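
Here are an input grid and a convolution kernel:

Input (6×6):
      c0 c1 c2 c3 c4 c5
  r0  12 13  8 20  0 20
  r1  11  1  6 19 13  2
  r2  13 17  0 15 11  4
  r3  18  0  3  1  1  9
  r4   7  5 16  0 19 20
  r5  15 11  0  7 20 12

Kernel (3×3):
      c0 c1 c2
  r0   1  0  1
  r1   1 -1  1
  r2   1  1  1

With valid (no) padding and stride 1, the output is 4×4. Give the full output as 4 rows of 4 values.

Output[0,0]: The receptive field on the input at this output position is [12 13 8 / 11 1 6 / 13 17 0]. Elementwise product with the kernel and sum: 12·1 + 8·1 + 11·1 + 1·-1 + 6·1 + 13·1 + 17·1 + 0·1.

66 79 34 78
34 56 20 40
62 51 49 67
65 8 66 50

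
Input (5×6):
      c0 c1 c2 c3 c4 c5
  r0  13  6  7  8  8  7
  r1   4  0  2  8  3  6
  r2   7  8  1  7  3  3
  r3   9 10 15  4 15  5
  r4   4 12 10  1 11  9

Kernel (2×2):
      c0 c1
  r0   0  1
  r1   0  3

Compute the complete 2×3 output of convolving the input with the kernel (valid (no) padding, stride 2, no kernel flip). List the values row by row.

6 32 25
38 19 18

Output[0,0]: The receptive field on the input at this output position is [13 6 / 4 0]. Elementwise product with the kernel and sum: 6·1 + 0·3.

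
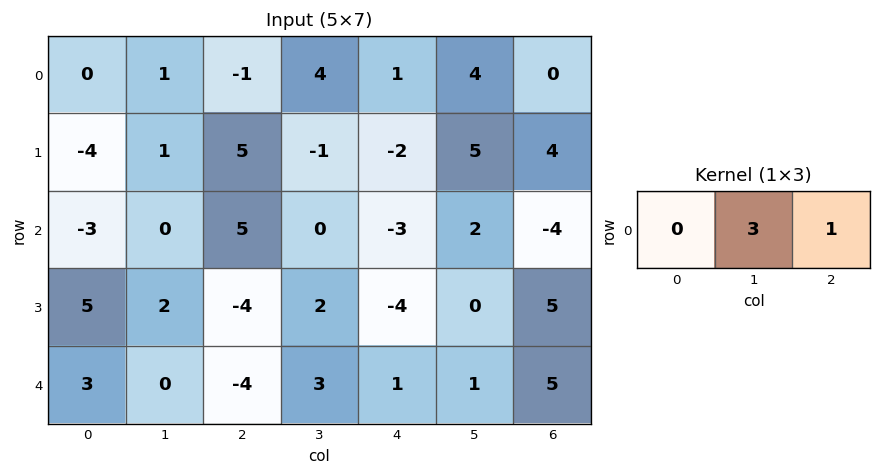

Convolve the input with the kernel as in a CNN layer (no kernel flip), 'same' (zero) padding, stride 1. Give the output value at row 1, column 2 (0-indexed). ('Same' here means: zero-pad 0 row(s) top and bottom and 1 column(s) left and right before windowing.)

The receptive field on the zero-padded input at this output position is [1 5 -1]. Elementwise product with the kernel and sum: 5·3 + -1·1.

14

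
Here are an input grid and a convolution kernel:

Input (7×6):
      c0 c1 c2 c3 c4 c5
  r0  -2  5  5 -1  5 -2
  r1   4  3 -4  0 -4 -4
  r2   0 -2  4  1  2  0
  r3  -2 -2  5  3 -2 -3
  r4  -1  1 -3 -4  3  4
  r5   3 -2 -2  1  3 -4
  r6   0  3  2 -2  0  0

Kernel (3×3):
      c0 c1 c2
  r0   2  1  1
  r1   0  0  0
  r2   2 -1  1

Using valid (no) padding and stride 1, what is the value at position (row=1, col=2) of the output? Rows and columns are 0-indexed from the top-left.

The receptive field on the input at this output position is [-4 0 -4 / 4 1 2 / 5 3 -2]. Elementwise product with the kernel and sum: -4·2 + 0·1 + -4·1 + 5·2 + 3·-1 + -2·1.

-7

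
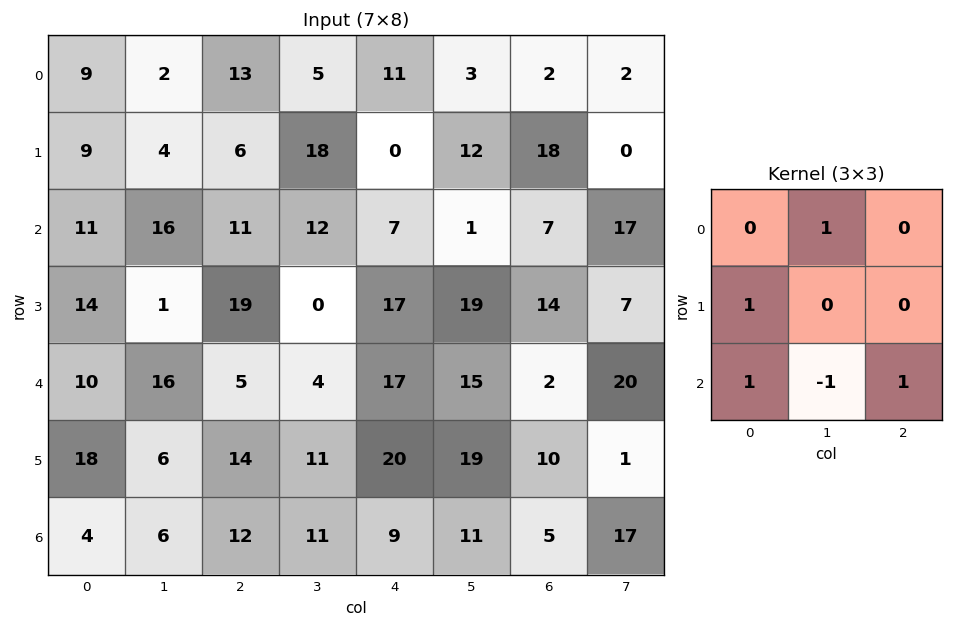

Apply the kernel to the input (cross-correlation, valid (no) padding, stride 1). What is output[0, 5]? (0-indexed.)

The receptive field on the input at this output position is [3 2 2 / 12 18 0 / 1 7 17]. Elementwise product with the kernel and sum: 2·1 + 12·1 + 1·1 + 7·-1 + 17·1.

25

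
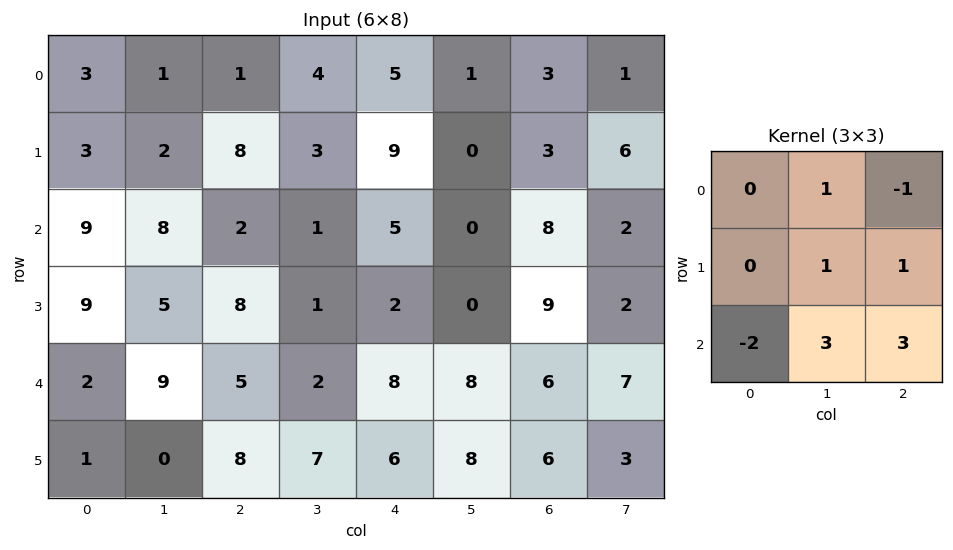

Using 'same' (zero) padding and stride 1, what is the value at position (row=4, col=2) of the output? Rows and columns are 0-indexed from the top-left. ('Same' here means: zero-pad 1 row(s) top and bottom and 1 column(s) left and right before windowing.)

59

The receptive field on the zero-padded input at this output position is [5 8 1 / 9 5 2 / 0 8 7]. Elementwise product with the kernel and sum: 8·1 + 1·-1 + 5·1 + 2·1 + 0·-2 + 8·3 + 7·3.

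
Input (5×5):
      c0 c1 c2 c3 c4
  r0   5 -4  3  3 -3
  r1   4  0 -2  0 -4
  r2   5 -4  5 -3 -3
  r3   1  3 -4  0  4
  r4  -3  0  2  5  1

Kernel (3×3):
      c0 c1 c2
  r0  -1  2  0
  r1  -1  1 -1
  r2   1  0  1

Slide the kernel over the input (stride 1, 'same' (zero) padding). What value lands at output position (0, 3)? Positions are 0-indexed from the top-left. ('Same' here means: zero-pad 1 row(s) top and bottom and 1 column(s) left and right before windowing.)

The receptive field on the zero-padded input at this output position is [0 0 0 / 3 3 -3 / -2 0 -4]. Elementwise product with the kernel and sum: 0·-1 + 0·2 + 3·-1 + 3·1 + -3·-1 + -2·1 + -4·1.

-3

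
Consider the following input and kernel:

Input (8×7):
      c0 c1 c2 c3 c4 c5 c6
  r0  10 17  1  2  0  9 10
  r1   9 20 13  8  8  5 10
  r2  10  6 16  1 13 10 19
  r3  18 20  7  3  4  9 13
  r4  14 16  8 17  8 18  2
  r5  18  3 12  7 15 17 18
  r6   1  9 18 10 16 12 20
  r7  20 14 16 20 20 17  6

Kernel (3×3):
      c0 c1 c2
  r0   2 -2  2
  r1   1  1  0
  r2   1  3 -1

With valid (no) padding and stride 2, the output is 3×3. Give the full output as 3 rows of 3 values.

29 25 39
132 117 117
43 49 48

Output[0,0]: The receptive field on the input at this output position is [10 17 1 / 9 20 13 / 10 6 16]. Elementwise product with the kernel and sum: 10·2 + 17·-2 + 1·2 + 9·1 + 20·1 + 10·1 + 6·3 + 16·-1.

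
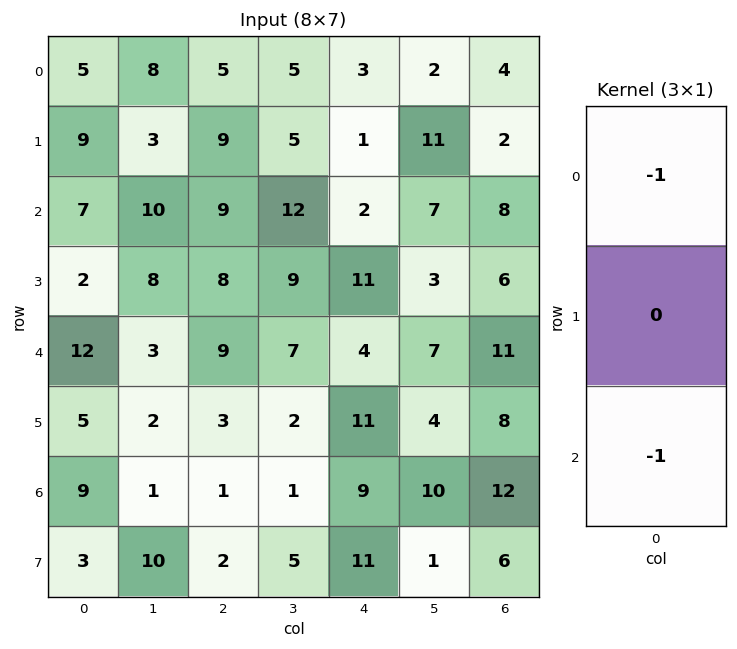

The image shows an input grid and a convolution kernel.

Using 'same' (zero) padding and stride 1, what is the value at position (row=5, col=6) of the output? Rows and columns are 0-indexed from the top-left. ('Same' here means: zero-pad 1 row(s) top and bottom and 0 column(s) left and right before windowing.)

The receptive field on the zero-padded input at this output position is [11 / 8 / 12]. Elementwise product with the kernel and sum: 11·-1 + 12·-1.

-23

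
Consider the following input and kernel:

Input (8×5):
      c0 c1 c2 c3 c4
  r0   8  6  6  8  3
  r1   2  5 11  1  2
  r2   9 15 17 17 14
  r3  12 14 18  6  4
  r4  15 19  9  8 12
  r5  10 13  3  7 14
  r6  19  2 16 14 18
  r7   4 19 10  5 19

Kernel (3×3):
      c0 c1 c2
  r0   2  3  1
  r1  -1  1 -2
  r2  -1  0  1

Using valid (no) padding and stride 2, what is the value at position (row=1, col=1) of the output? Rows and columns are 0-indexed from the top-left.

The receptive field on the input at this output position is [17 17 14 / 18 6 4 / 9 8 12]. Elementwise product with the kernel and sum: 17·2 + 17·3 + 14·1 + 18·-1 + 6·1 + 4·-2 + 9·-1 + 12·1.

82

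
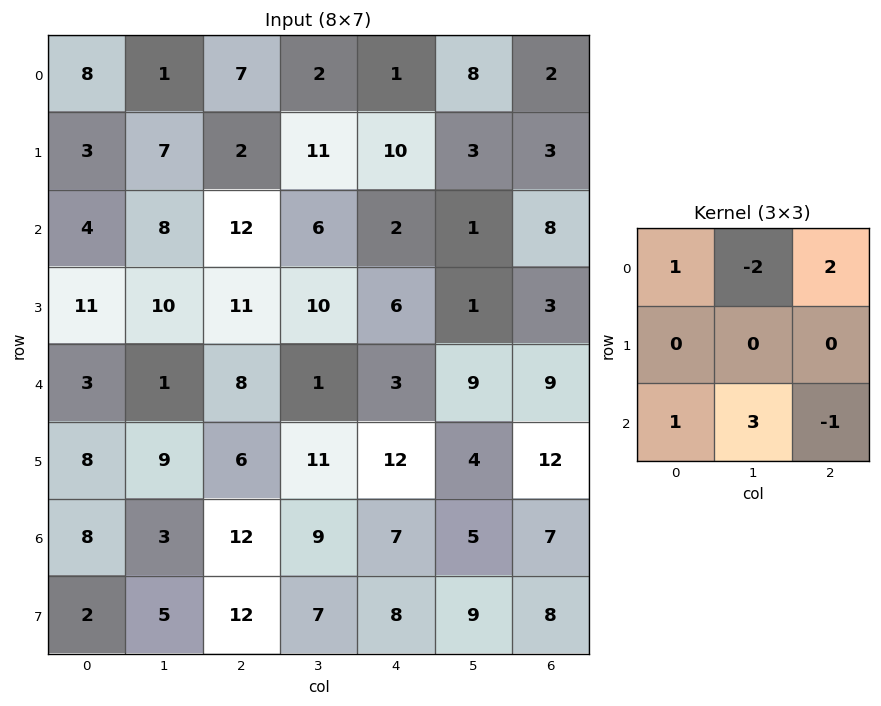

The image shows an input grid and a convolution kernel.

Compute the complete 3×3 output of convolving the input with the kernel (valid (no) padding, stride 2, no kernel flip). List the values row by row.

Output[0,0]: The receptive field on the input at this output position is [8 1 7 / 3 7 2 / 4 8 12]. Elementwise product with the kernel and sum: 8·1 + 1·-2 + 7·2 + 4·1 + 8·3 + 12·-1.
Output[0,1]: The receptive field on the input at this output position is [7 2 1 / 2 11 10 / 12 6 2]. Elementwise product with the kernel and sum: 7·1 + 2·-2 + 1·2 + 12·1 + 6·3 + 2·-1.

36 33 -14
10 12 37
22 44 18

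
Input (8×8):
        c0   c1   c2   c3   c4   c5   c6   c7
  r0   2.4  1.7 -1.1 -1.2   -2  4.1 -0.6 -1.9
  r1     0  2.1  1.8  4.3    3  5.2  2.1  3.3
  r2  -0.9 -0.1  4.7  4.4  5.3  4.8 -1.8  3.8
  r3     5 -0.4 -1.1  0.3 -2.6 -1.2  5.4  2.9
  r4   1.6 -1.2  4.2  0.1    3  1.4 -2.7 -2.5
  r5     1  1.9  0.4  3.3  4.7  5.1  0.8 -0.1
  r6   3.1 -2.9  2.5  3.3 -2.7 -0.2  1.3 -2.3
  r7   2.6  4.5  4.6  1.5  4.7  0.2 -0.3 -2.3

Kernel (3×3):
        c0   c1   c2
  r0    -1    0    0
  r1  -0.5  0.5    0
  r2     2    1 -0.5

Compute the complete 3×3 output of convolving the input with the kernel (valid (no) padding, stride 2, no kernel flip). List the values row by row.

Output[0,0]: The receptive field on the input at this output position is [2.4 1.7 -1.1 / 0 2.1 1.8 / -0.9 -0.1 4.7]. Elementwise product with the kernel and sum: 2.4·-1 + 0·-0.5 + 2.1·0.5 + -0.9·2 + -0.1·1 + 4.7·-0.5.
Output[0,1]: The receptive field on the input at this output position is [-1.1 -1.2 -2 / 1.8 4.3 3 / 4.7 4.4 5.3]. Elementwise product with the kernel and sum: -1.1·-1 + 1.8·-0.5 + 4.3·0.5 + 4.7·2 + 4.4·1 + 5.3·-0.5.

-5.6 13.5 19.4
-1.9 3 4.15
0.9 6.9 -9.05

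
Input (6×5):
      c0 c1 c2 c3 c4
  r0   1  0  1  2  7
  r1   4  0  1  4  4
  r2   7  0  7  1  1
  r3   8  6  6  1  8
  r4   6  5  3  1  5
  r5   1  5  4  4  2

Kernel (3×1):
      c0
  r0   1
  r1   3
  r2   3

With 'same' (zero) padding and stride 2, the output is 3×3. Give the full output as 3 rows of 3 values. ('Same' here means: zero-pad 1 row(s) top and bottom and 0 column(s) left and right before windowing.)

15 6 33
49 40 31
29 27 29

Output[0,0]: The receptive field on the zero-padded input at this output position is [0 / 1 / 4]. Elementwise product with the kernel and sum: 0·1 + 1·3 + 4·3.
Output[0,1]: The receptive field on the zero-padded input at this output position is [0 / 1 / 1]. Elementwise product with the kernel and sum: 0·1 + 1·3 + 1·3.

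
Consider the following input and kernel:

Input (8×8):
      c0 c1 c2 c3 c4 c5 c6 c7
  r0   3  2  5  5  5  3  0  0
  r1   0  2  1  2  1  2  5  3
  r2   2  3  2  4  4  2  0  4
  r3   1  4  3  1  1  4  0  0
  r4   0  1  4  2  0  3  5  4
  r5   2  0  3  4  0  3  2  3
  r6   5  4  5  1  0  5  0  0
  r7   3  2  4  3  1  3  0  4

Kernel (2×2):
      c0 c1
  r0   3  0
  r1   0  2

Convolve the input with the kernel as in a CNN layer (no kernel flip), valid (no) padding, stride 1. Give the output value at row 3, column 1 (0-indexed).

20

The receptive field on the input at this output position is [4 3 / 1 4]. Elementwise product with the kernel and sum: 4·3 + 4·2.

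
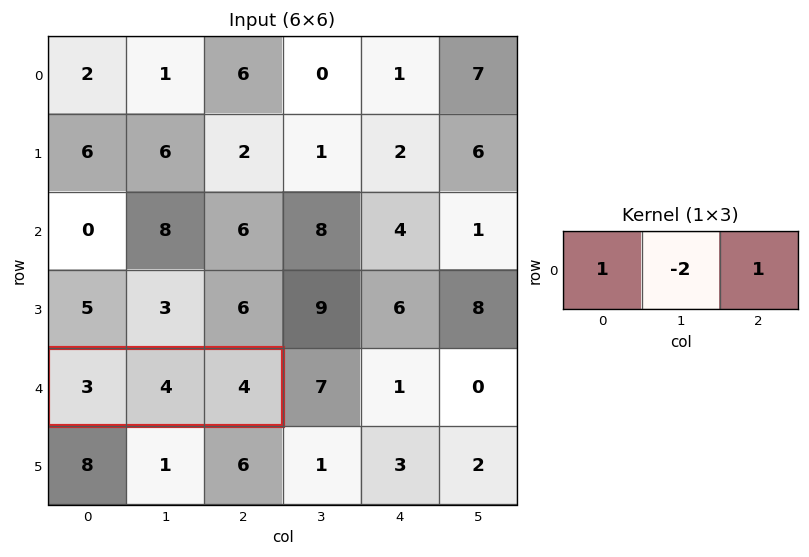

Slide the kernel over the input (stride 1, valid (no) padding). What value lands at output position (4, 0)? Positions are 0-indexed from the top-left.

The receptive field on the input at this output position is [3 4 4]. Elementwise product with the kernel and sum: 3·1 + 4·-2 + 4·1.

-1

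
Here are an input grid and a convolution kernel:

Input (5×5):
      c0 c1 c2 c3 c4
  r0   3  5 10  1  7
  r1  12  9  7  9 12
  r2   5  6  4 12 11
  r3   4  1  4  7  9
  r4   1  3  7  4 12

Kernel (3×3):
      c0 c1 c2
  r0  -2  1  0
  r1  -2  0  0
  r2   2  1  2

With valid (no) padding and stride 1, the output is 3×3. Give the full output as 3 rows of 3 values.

-1 22 9
-8 -3 20
7 11 38

Output[0,0]: The receptive field on the input at this output position is [3 5 10 / 12 9 7 / 5 6 4]. Elementwise product with the kernel and sum: 3·-2 + 5·1 + 12·-2 + 5·2 + 6·1 + 4·2.
Output[0,1]: The receptive field on the input at this output position is [5 10 1 / 9 7 9 / 6 4 12]. Elementwise product with the kernel and sum: 5·-2 + 10·1 + 9·-2 + 6·2 + 4·1 + 12·2.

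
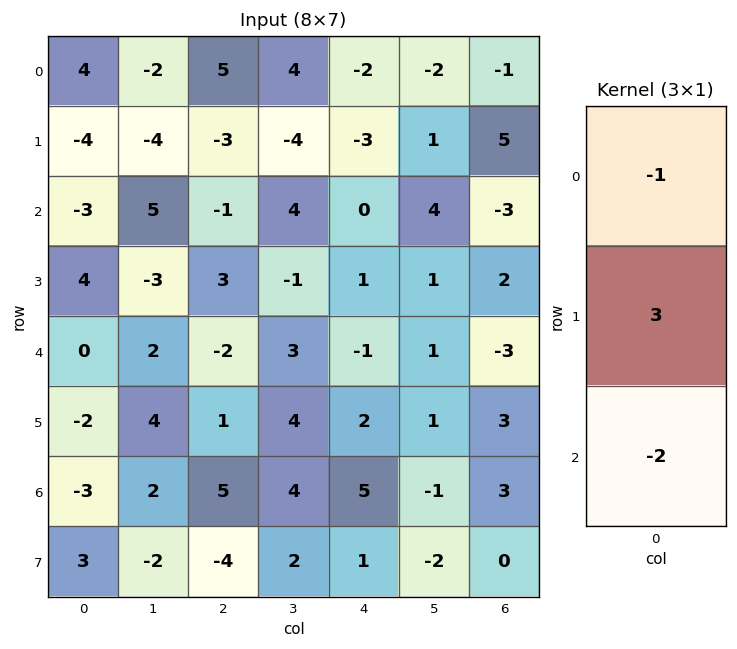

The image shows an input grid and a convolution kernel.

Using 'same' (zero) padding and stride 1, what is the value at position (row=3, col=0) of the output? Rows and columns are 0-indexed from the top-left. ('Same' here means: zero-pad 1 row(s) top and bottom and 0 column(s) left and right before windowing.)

The receptive field on the zero-padded input at this output position is [-3 / 4 / 0]. Elementwise product with the kernel and sum: -3·-1 + 4·3 + 0·-2.

15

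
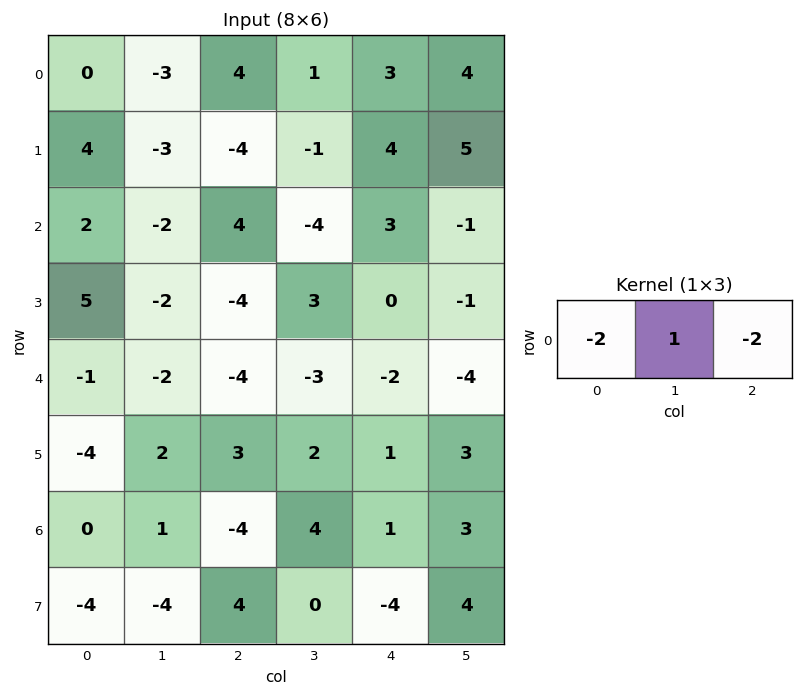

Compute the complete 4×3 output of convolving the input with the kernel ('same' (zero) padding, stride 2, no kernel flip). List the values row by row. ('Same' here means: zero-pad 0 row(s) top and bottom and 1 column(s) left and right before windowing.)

Output[0,0]: The receptive field on the zero-padded input at this output position is [0 0 -3]. Elementwise product with the kernel and sum: 0·-2 + 0·1 + -3·-2.
Output[0,1]: The receptive field on the zero-padded input at this output position is [-3 4 1]. Elementwise product with the kernel and sum: -3·-2 + 4·1 + 1·-2.

6 8 -7
6 16 13
3 6 12
-2 -14 -13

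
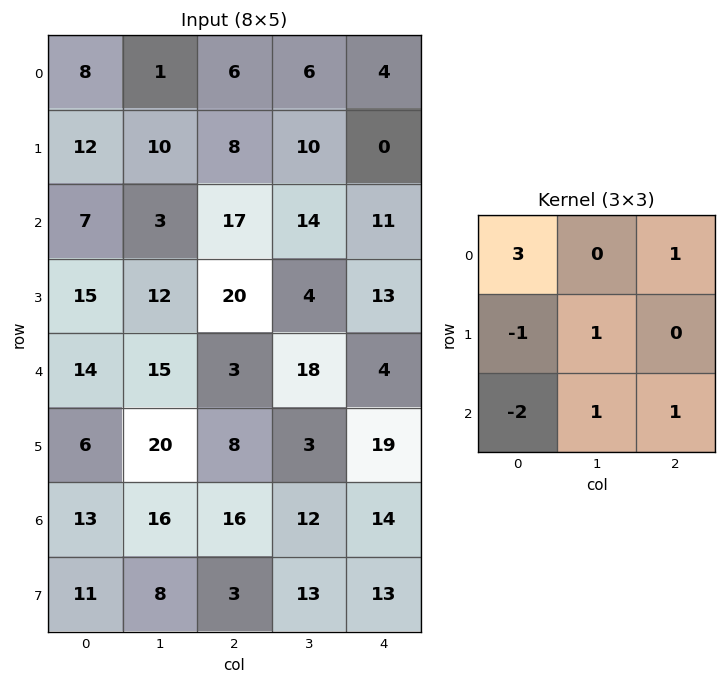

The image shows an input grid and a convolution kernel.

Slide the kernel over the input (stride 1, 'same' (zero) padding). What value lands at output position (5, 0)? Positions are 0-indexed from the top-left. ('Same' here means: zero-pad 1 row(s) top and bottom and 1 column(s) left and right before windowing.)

The receptive field on the zero-padded input at this output position is [0 14 15 / 0 6 20 / 0 13 16]. Elementwise product with the kernel and sum: 0·3 + 15·1 + 0·-1 + 6·1 + 0·-2 + 13·1 + 16·1.

50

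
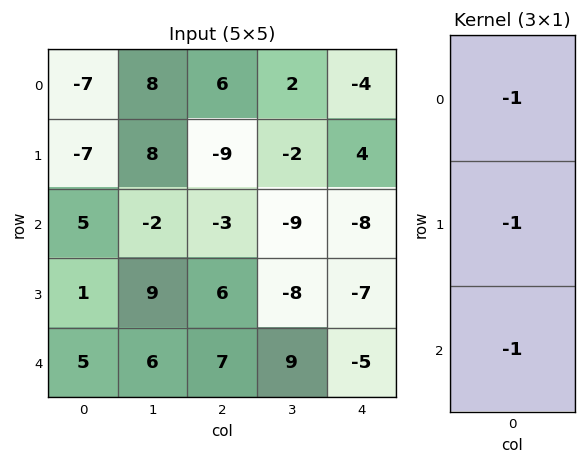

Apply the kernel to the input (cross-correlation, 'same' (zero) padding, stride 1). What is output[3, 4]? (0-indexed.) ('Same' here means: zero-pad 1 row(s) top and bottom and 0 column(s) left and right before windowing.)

The receptive field on the zero-padded input at this output position is [-8 / -7 / -5]. Elementwise product with the kernel and sum: -8·-1 + -7·-1 + -5·-1.

20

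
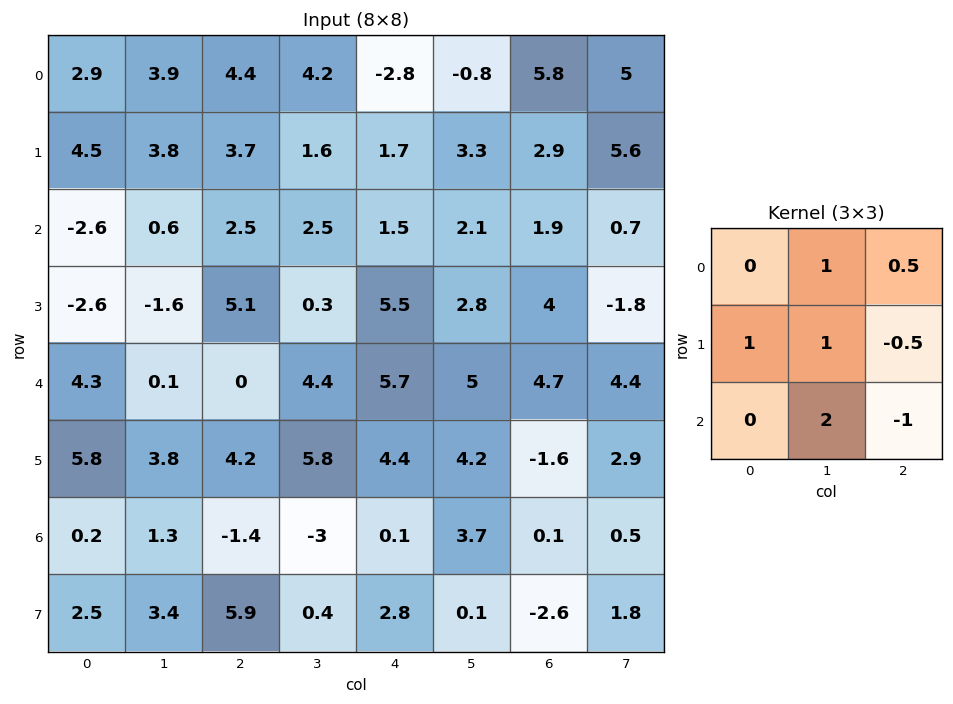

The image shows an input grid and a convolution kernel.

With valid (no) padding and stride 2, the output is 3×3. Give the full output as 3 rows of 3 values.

Output[0,0]: The receptive field on the input at this output position is [2.9 3.9 4.4 / 4.5 3.8 3.7 / -2.6 0.6 2.5]. Elementwise product with the kernel and sum: 3.9·1 + 4.4·0.5 + 4.5·1 + 3.8·1 + 3.7·-0.5 + 0.6·2 + 2.5·-1.
Output[0,1]: The receptive field on the input at this output position is [4.4 4.2 -2.8 / 3.7 1.6 1.7 / 2.5 2.5 1.5]. Elementwise product with the kernel and sum: 4.2·1 + -2.8·0.5 + 3.7·1 + 1.6·1 + 1.7·-0.5 + 2.5·2 + 1.5·-1.

11.25 10.75 7.95
-4.7 9 14.65
11.6 8.95 24.05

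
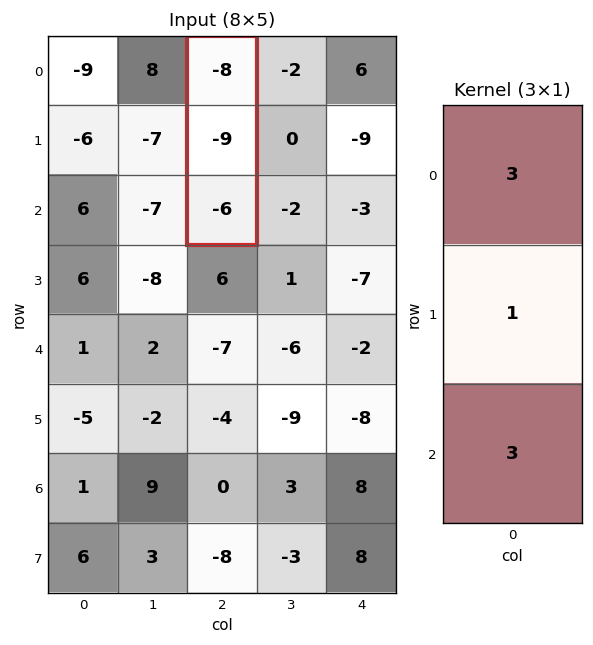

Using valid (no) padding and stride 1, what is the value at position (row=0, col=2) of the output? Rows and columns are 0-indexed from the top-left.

-51

The receptive field on the input at this output position is [-8 / -9 / -6]. Elementwise product with the kernel and sum: -8·3 + -9·1 + -6·3.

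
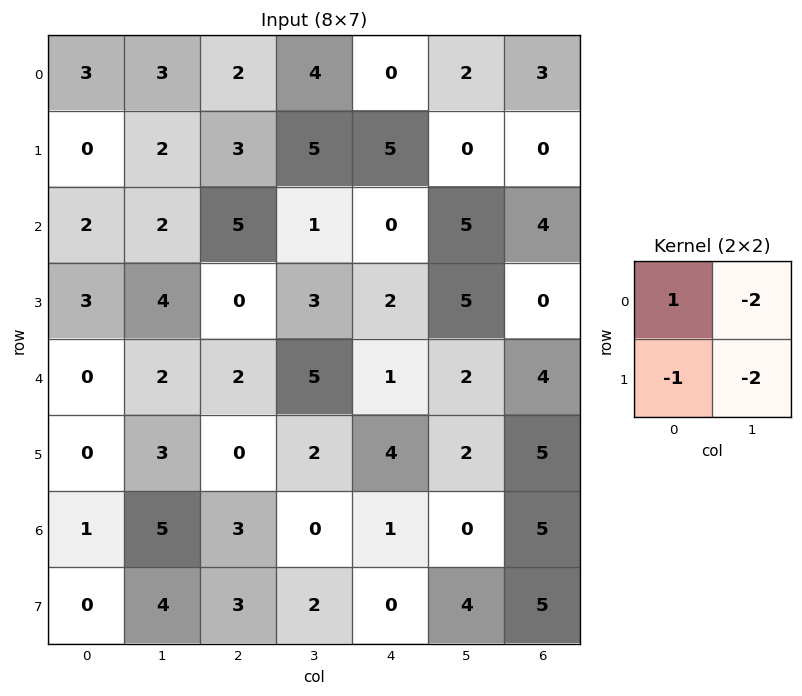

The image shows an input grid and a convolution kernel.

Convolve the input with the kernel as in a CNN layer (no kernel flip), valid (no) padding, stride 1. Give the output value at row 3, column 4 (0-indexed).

-13

The receptive field on the input at this output position is [2 5 / 1 2]. Elementwise product with the kernel and sum: 2·1 + 5·-2 + 1·-1 + 2·-2.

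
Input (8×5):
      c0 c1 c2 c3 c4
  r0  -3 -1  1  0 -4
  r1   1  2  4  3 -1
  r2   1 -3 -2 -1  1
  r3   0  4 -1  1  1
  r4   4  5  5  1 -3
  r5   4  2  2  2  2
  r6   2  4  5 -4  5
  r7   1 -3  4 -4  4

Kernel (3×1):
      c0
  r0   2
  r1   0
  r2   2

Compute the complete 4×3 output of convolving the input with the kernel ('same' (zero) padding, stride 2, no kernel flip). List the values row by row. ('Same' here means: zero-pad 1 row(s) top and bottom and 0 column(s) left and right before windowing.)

Output[0,0]: The receptive field on the zero-padded input at this output position is [0 / -3 / 1]. Elementwise product with the kernel and sum: 0·2 + 1·2.

2 8 -2
2 6 0
8 2 6
10 12 12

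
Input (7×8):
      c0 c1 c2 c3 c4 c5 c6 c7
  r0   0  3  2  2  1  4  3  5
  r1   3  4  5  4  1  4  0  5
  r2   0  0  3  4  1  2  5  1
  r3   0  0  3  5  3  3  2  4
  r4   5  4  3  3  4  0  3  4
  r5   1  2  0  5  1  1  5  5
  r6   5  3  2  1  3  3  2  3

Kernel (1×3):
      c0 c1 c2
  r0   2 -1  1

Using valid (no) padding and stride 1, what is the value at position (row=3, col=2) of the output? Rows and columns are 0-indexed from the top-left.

4

The receptive field on the input at this output position is [3 5 3]. Elementwise product with the kernel and sum: 3·2 + 5·-1 + 3·1.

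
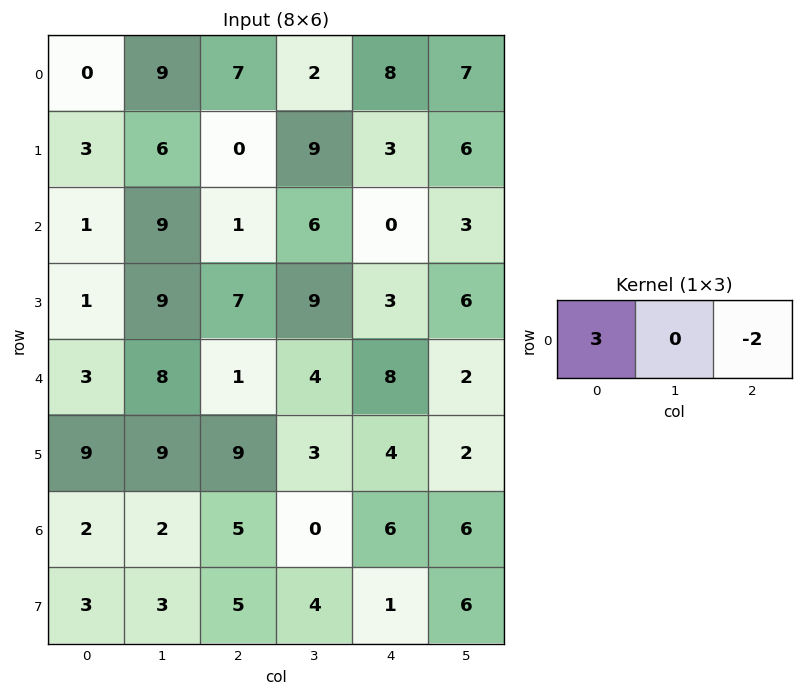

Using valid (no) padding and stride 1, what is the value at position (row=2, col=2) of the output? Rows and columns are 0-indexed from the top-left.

3

The receptive field on the input at this output position is [1 6 0]. Elementwise product with the kernel and sum: 1·3 + 0·-2.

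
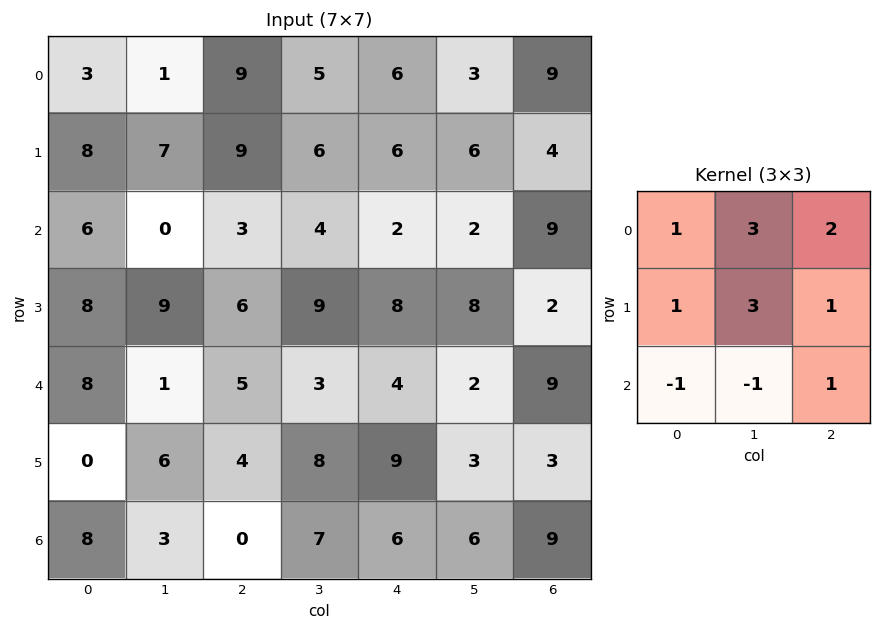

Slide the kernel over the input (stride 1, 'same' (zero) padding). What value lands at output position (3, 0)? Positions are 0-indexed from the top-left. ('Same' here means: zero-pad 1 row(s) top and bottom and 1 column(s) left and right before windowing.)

The receptive field on the zero-padded input at this output position is [0 6 0 / 0 8 9 / 0 8 1]. Elementwise product with the kernel and sum: 0·1 + 6·3 + 0·2 + 0·1 + 8·3 + 9·1 + 0·-1 + 8·-1 + 1·1.

44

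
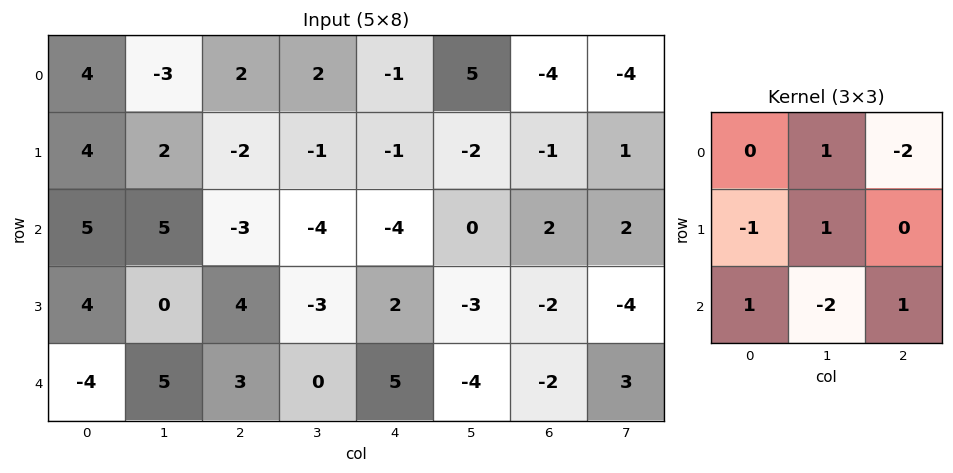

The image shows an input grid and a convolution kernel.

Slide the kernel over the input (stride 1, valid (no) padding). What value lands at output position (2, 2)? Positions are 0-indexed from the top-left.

5

The receptive field on the input at this output position is [-3 -4 -4 / 4 -3 2 / 3 0 5]. Elementwise product with the kernel and sum: -4·1 + -4·-2 + 4·-1 + -3·1 + 3·1 + 0·-2 + 5·1.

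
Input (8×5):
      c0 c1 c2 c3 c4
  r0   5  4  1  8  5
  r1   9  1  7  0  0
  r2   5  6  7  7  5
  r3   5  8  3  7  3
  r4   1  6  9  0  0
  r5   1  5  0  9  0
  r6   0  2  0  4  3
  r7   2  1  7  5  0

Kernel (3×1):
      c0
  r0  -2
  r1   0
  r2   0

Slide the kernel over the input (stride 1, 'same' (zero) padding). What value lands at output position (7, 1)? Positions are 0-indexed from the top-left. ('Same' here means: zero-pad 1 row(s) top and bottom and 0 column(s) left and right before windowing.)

The receptive field on the zero-padded input at this output position is [2 / 1 / 0]. Elementwise product with the kernel and sum: 2·-2.

-4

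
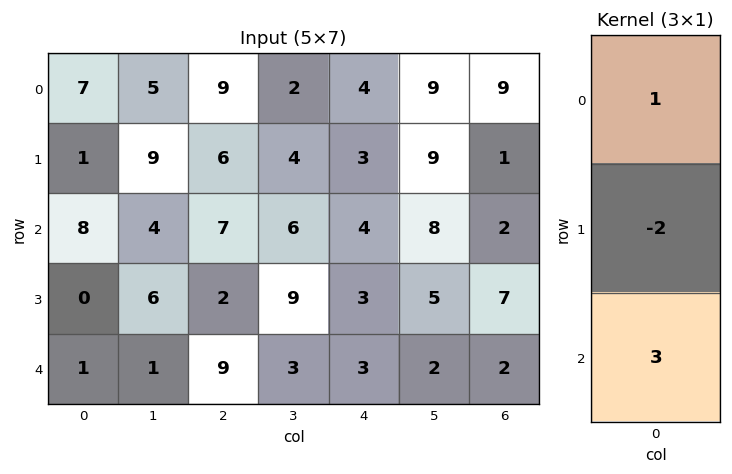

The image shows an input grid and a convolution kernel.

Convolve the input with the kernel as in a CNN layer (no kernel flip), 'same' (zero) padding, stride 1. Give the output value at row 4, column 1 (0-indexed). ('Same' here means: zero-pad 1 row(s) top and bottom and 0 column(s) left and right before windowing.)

4

The receptive field on the zero-padded input at this output position is [6 / 1 / 0]. Elementwise product with the kernel and sum: 6·1 + 1·-2 + 0·3.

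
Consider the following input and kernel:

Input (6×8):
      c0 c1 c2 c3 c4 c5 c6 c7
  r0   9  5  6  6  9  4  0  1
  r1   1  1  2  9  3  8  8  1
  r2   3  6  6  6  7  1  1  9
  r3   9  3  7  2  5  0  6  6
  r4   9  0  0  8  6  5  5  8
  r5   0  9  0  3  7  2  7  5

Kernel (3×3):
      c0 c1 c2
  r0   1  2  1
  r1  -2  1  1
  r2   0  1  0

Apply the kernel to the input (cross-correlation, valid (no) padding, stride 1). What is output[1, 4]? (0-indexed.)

The receptive field on the input at this output position is [3 8 8 / 7 1 1 / 5 0 6]. Elementwise product with the kernel and sum: 3·1 + 8·2 + 8·1 + 7·-2 + 1·1 + 1·1 + 0·1.

15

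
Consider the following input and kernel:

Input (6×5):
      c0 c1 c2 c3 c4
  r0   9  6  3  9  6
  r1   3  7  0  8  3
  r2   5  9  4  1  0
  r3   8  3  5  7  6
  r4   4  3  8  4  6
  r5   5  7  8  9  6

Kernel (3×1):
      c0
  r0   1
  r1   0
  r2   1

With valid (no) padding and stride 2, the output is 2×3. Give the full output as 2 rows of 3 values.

14 7 6
9 12 6

Output[0,0]: The receptive field on the input at this output position is [9 / 3 / 5]. Elementwise product with the kernel and sum: 9·1 + 5·1.
Output[0,1]: The receptive field on the input at this output position is [3 / 0 / 4]. Elementwise product with the kernel and sum: 3·1 + 4·1.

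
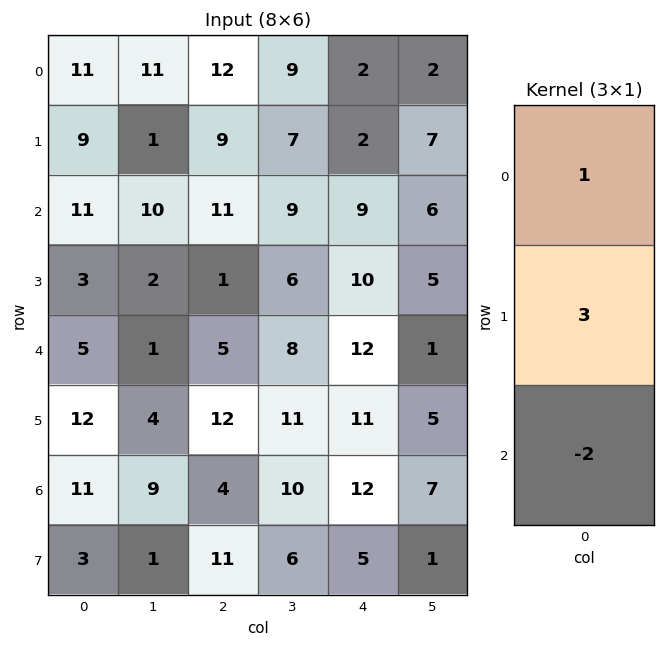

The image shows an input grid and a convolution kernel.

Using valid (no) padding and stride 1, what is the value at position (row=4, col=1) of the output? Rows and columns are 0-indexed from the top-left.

The receptive field on the input at this output position is [1 / 4 / 9]. Elementwise product with the kernel and sum: 1·1 + 4·3 + 9·-2.

-5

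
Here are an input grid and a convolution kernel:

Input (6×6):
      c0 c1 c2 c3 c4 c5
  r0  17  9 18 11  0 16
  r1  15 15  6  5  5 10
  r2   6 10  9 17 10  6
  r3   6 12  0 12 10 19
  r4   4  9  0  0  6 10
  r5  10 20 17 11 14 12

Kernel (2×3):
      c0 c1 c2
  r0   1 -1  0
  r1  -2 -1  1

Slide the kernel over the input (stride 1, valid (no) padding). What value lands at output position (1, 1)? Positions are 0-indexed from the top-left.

The receptive field on the input at this output position is [15 6 5 / 10 9 17]. Elementwise product with the kernel and sum: 15·1 + 6·-1 + 10·-2 + 9·-1 + 17·1.

-3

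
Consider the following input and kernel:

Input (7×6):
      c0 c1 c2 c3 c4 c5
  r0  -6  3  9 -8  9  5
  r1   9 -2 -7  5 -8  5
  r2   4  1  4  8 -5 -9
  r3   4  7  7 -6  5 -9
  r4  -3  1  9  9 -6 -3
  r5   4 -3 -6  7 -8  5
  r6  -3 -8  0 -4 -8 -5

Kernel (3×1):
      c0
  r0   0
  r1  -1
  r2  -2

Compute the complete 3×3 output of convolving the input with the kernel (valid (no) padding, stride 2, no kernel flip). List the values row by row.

Output[0,0]: The receptive field on the input at this output position is [-6 / 9 / 4]. Elementwise product with the kernel and sum: 9·-1 + 4·-2.
Output[0,1]: The receptive field on the input at this output position is [9 / -7 / 4]. Elementwise product with the kernel and sum: -7·-1 + 4·-2.

-17 -1 18
2 -25 7
2 6 24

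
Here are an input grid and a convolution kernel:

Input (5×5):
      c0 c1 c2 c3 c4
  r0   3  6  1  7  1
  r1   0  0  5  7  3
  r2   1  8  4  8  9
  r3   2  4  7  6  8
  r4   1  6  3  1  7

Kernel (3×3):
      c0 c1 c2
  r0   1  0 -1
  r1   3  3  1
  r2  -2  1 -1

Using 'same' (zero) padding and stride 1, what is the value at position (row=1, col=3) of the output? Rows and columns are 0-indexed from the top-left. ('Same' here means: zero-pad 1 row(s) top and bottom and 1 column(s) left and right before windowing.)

30

The receptive field on the zero-padded input at this output position is [1 7 1 / 5 7 3 / 4 8 9]. Elementwise product with the kernel and sum: 1·1 + 1·-1 + 5·3 + 7·3 + 3·1 + 4·-2 + 8·1 + 9·-1.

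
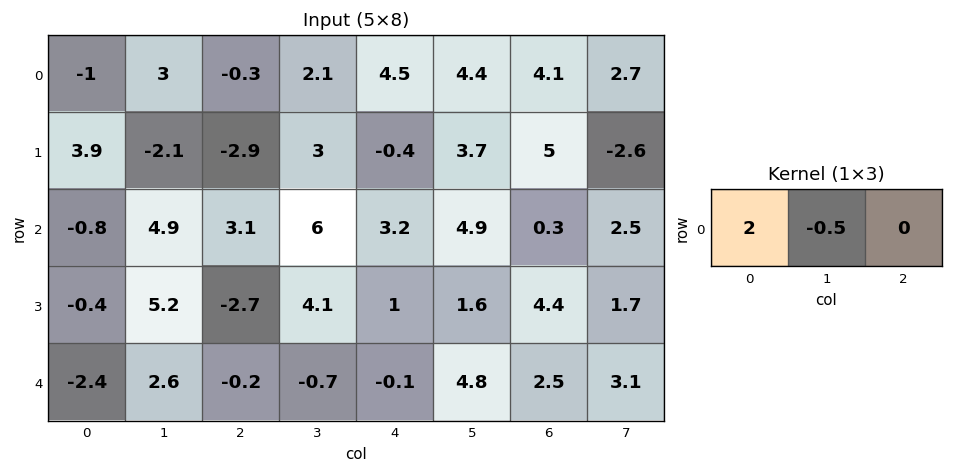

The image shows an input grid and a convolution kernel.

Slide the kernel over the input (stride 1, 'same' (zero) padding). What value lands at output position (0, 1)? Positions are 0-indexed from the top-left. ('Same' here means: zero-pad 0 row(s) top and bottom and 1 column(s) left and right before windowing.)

The receptive field on the zero-padded input at this output position is [-1 3 -0.3]. Elementwise product with the kernel and sum: -1·2 + 3·-0.5.

-3.5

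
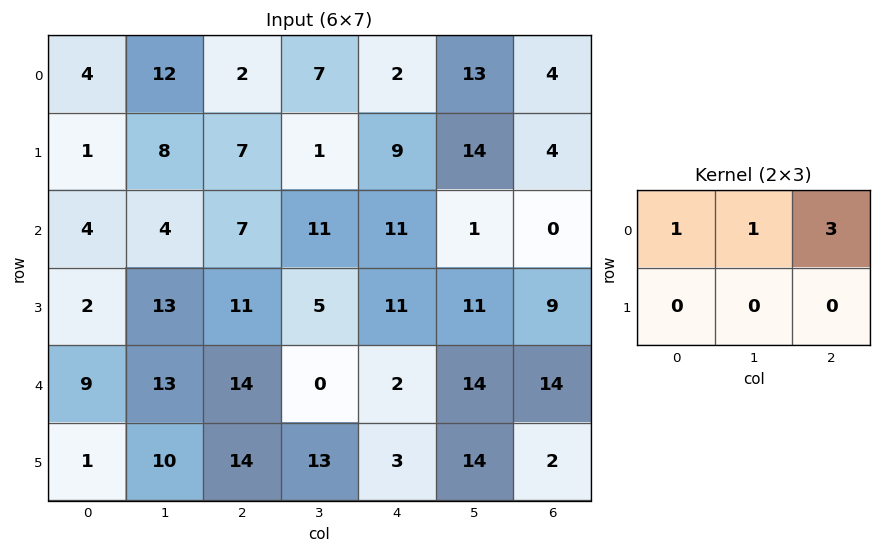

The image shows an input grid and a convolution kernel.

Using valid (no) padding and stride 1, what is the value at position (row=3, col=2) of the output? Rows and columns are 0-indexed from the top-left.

49

The receptive field on the input at this output position is [11 5 11 / 14 0 2]. Elementwise product with the kernel and sum: 11·1 + 5·1 + 11·3.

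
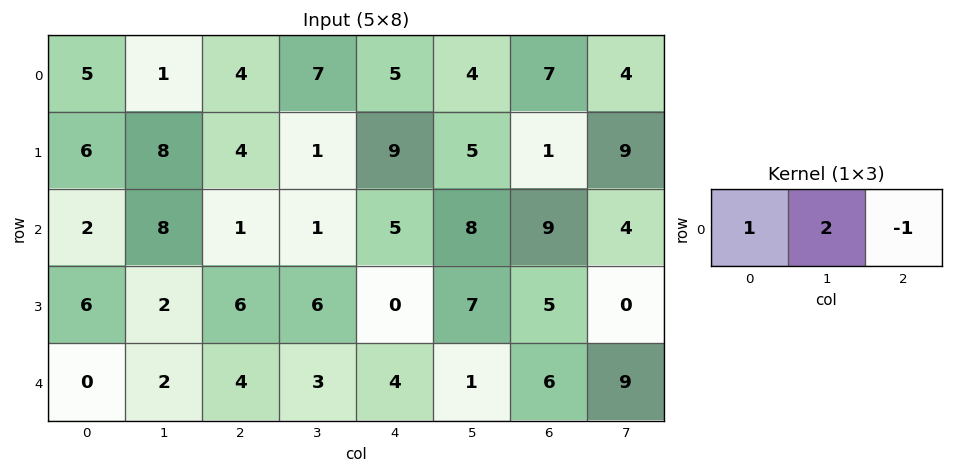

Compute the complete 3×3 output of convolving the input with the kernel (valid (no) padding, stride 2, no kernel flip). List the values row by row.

3 13 6
17 -2 12
0 6 0

Output[0,0]: The receptive field on the input at this output position is [5 1 4]. Elementwise product with the kernel and sum: 5·1 + 1·2 + 4·-1.
Output[0,1]: The receptive field on the input at this output position is [4 7 5]. Elementwise product with the kernel and sum: 4·1 + 7·2 + 5·-1.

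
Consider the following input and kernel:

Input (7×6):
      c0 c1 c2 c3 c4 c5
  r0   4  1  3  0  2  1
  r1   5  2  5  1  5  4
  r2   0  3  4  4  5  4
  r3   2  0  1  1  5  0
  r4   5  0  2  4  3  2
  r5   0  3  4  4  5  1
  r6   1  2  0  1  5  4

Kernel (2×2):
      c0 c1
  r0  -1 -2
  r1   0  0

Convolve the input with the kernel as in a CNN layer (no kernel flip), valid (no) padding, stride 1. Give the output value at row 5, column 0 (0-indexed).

The receptive field on the input at this output position is [0 3 / 1 2]. Elementwise product with the kernel and sum: 0·-1 + 3·-2.

-6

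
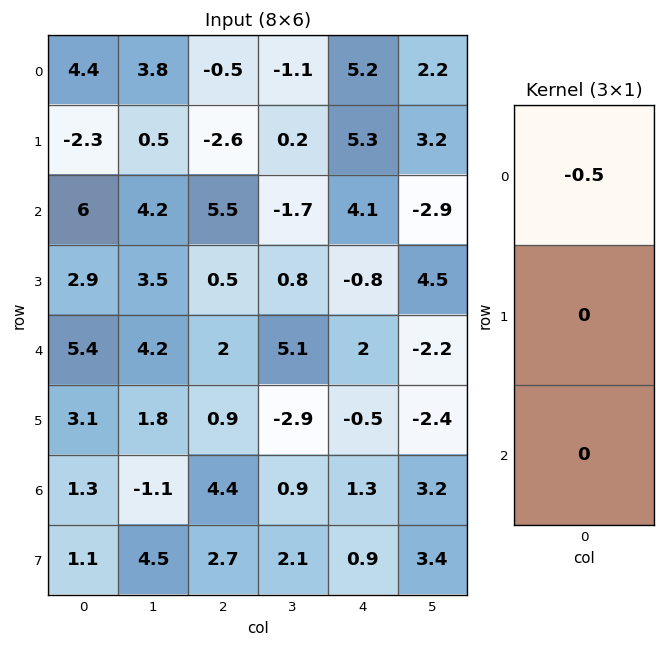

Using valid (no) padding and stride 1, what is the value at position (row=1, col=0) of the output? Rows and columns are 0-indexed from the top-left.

The receptive field on the input at this output position is [-2.3 / 6 / 2.9]. Elementwise product with the kernel and sum: -2.3·-0.5.

1.15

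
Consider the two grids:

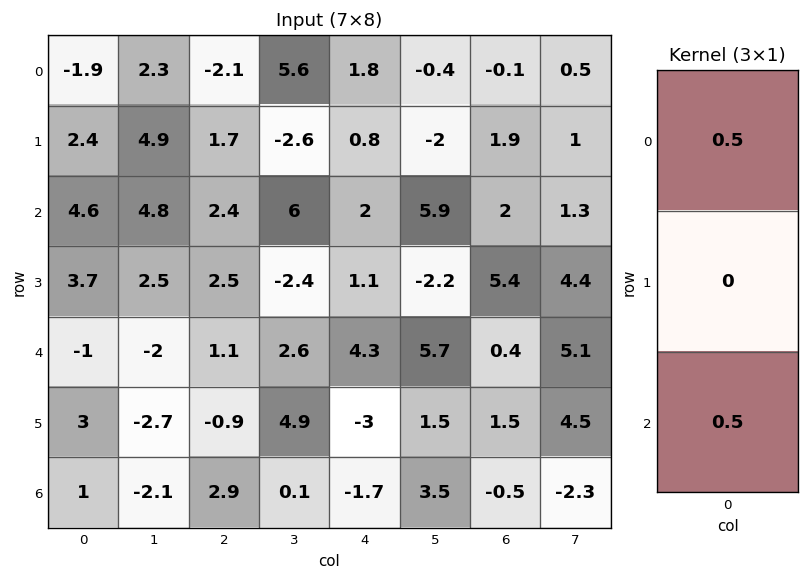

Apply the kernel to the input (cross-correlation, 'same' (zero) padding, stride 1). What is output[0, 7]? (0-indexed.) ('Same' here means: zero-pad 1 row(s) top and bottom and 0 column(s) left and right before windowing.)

0.5

The receptive field on the zero-padded input at this output position is [0 / 0.5 / 1]. Elementwise product with the kernel and sum: 0·0.5 + 1·0.5.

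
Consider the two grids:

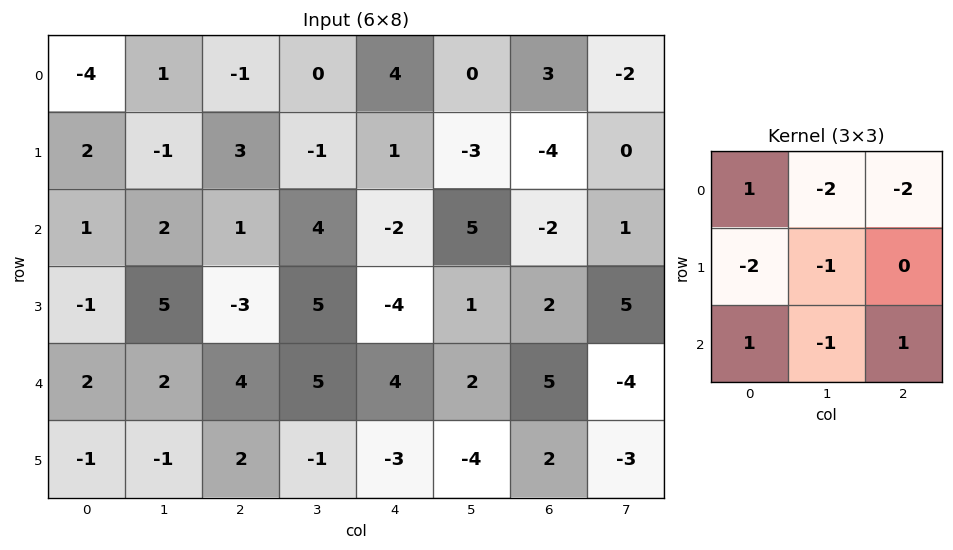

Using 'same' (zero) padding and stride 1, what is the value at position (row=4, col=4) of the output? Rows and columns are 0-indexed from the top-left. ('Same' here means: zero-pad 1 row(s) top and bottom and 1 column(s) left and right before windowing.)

The receptive field on the zero-padded input at this output position is [5 -4 1 / 5 4 2 / -1 -3 -4]. Elementwise product with the kernel and sum: 5·1 + -4·-2 + 1·-2 + 5·-2 + 4·-1 + -1·1 + -3·-1 + -4·1.

-5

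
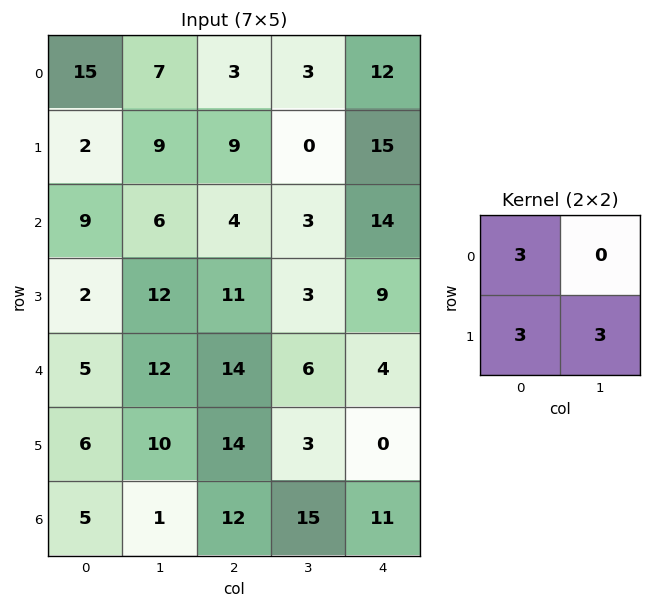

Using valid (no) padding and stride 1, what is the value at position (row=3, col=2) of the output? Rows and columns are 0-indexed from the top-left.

The receptive field on the input at this output position is [11 3 / 14 6]. Elementwise product with the kernel and sum: 11·3 + 14·3 + 6·3.

93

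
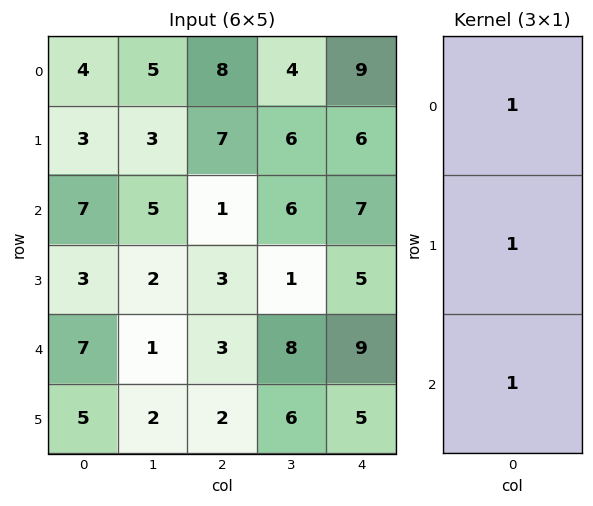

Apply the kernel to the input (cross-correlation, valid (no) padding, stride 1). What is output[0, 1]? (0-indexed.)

13

The receptive field on the input at this output position is [5 / 3 / 5]. Elementwise product with the kernel and sum: 5·1 + 3·1 + 5·1.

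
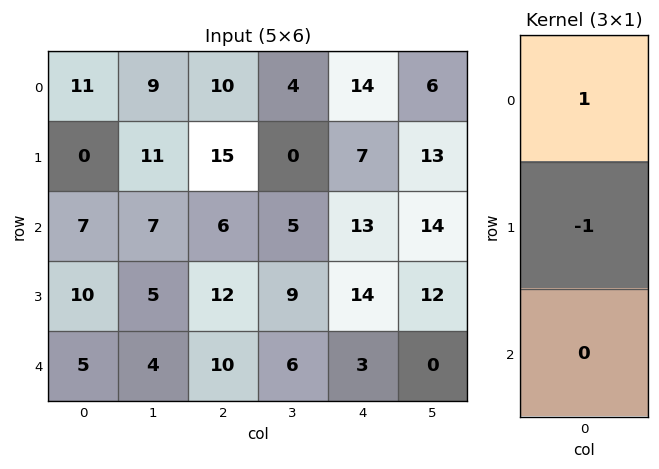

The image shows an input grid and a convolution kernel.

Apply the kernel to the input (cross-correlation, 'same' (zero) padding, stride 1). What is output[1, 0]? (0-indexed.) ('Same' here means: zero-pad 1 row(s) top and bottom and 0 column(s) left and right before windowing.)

The receptive field on the zero-padded input at this output position is [11 / 0 / 7]. Elementwise product with the kernel and sum: 11·1 + 0·-1.

11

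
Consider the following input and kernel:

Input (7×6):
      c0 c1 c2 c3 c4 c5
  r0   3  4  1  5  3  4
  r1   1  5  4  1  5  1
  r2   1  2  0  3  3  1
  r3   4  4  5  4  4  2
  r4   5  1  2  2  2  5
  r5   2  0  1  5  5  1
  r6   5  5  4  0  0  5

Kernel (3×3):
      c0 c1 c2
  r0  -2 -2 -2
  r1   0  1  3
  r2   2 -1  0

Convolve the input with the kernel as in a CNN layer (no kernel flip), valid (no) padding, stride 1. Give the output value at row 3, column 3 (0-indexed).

The receptive field on the input at this output position is [4 4 2 / 2 2 5 / 5 5 1]. Elementwise product with the kernel and sum: 4·-2 + 4·-2 + 2·-2 + 2·1 + 5·3 + 5·2 + 5·-1.

2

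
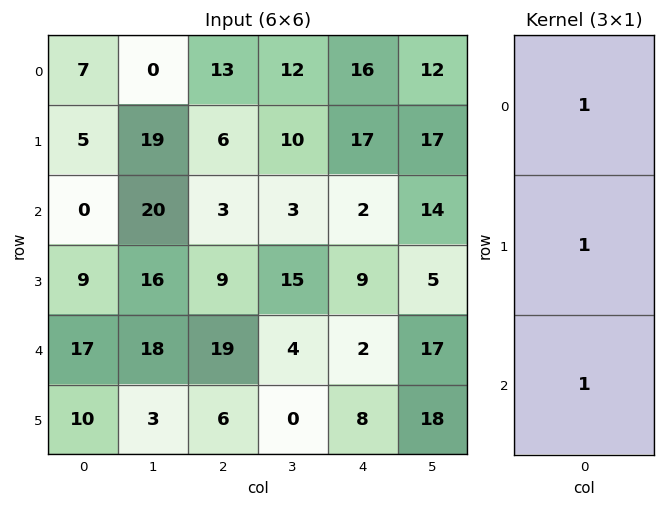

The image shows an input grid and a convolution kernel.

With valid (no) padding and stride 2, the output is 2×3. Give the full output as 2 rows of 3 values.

Output[0,0]: The receptive field on the input at this output position is [7 / 5 / 0]. Elementwise product with the kernel and sum: 7·1 + 5·1 + 0·1.

12 22 35
26 31 13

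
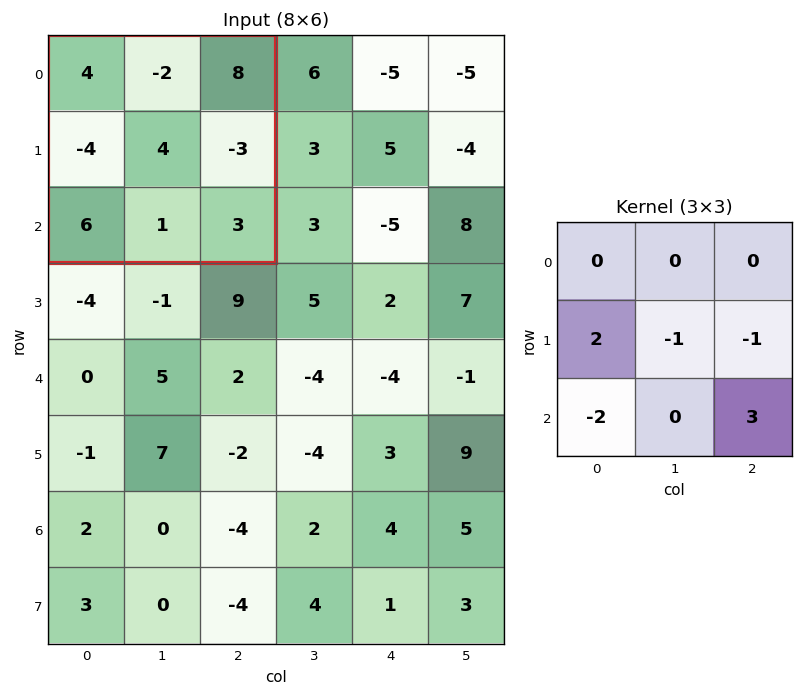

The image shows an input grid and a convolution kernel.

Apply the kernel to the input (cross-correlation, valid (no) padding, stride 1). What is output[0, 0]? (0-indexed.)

-12

The receptive field on the input at this output position is [4 -2 8 / -4 4 -3 / 6 1 3]. Elementwise product with the kernel and sum: -4·2 + 4·-1 + -3·-1 + 6·-2 + 3·3.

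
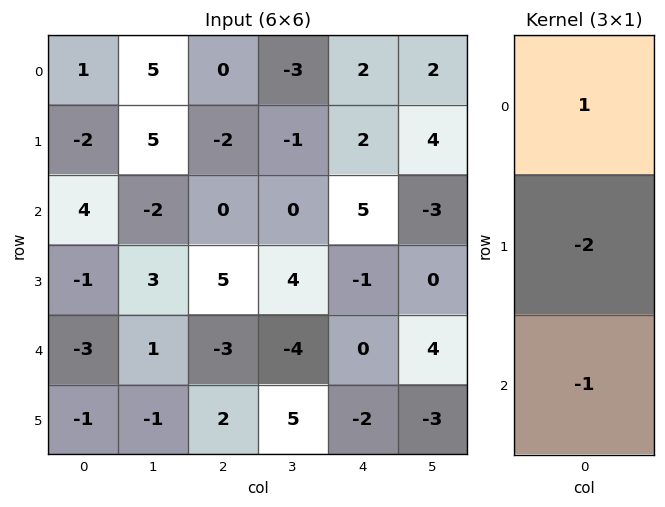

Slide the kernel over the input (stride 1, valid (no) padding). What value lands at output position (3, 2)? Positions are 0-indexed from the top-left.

The receptive field on the input at this output position is [5 / -3 / 2]. Elementwise product with the kernel and sum: 5·1 + -3·-2 + 2·-1.

9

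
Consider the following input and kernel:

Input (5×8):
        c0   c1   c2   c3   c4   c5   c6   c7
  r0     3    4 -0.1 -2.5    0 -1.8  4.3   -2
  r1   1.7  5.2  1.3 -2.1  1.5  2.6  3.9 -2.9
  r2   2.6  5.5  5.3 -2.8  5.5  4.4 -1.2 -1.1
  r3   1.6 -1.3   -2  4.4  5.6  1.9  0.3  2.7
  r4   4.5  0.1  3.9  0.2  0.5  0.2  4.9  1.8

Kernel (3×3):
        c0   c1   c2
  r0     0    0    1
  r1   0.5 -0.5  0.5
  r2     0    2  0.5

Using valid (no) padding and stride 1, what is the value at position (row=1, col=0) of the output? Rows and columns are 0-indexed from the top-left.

-1.1

The receptive field on the input at this output position is [1.7 5.2 1.3 / 2.6 5.5 5.3 / 1.6 -1.3 -2]. Elementwise product with the kernel and sum: 1.3·1 + 2.6·0.5 + 5.5·-0.5 + 5.3·0.5 + -1.3·2 + -2·0.5.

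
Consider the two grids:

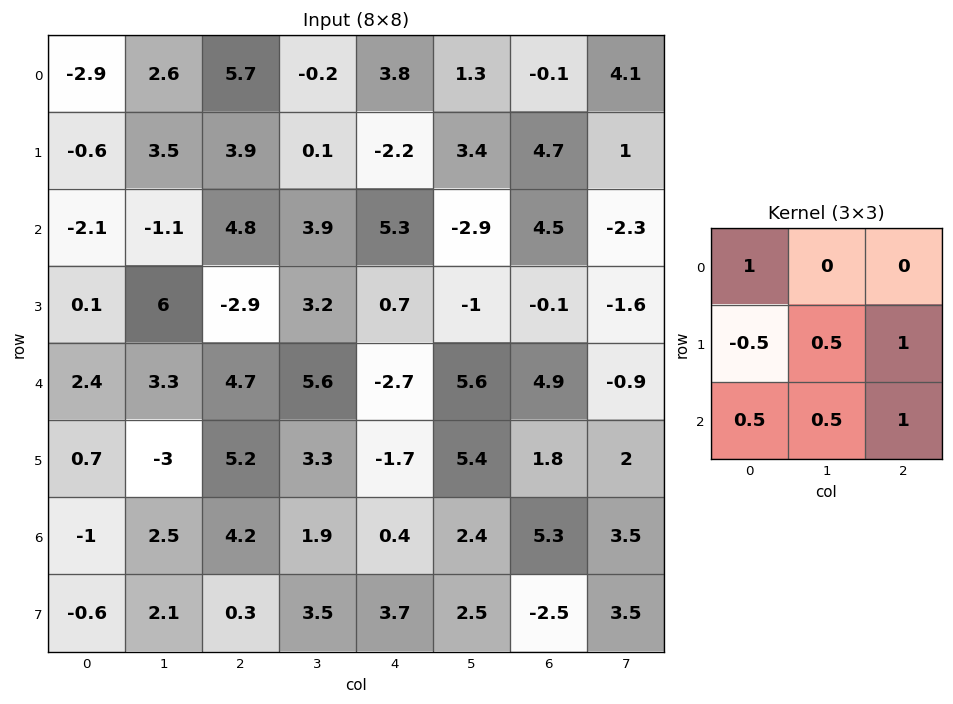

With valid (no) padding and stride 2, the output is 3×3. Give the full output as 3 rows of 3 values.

6.25 11.25 17
5.5 11 10.7
10.7 5.5 9.35

Output[0,0]: The receptive field on the input at this output position is [-2.9 2.6 5.7 / -0.6 3.5 3.9 / -2.1 -1.1 4.8]. Elementwise product with the kernel and sum: -2.9·1 + -0.6·-0.5 + 3.5·0.5 + 3.9·1 + -2.1·0.5 + -1.1·0.5 + 4.8·1.
Output[0,1]: The receptive field on the input at this output position is [5.7 -0.2 3.8 / 3.9 0.1 -2.2 / 4.8 3.9 5.3]. Elementwise product with the kernel and sum: 5.7·1 + 3.9·-0.5 + 0.1·0.5 + -2.2·1 + 4.8·0.5 + 3.9·0.5 + 5.3·1.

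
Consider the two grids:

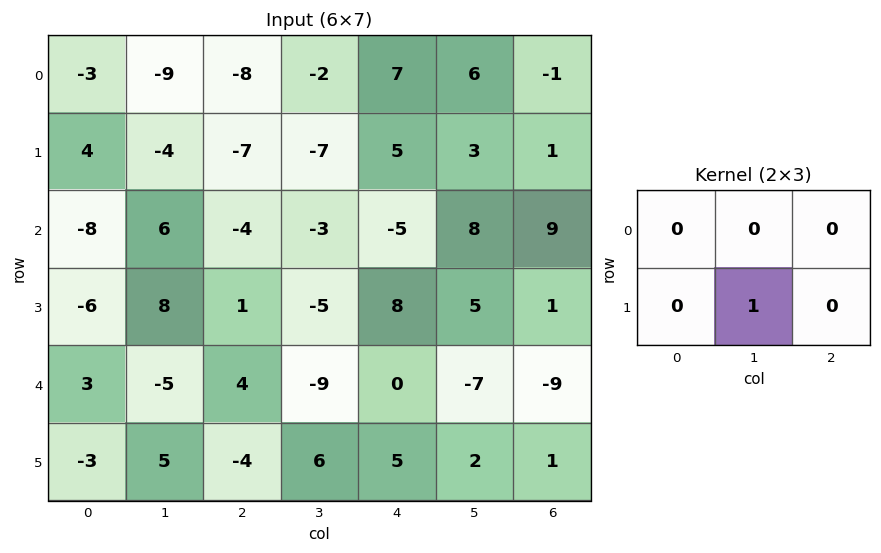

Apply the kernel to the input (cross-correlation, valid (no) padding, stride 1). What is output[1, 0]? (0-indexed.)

The receptive field on the input at this output position is [4 -4 -7 / -8 6 -4]. Elementwise product with the kernel and sum: 6·1.

6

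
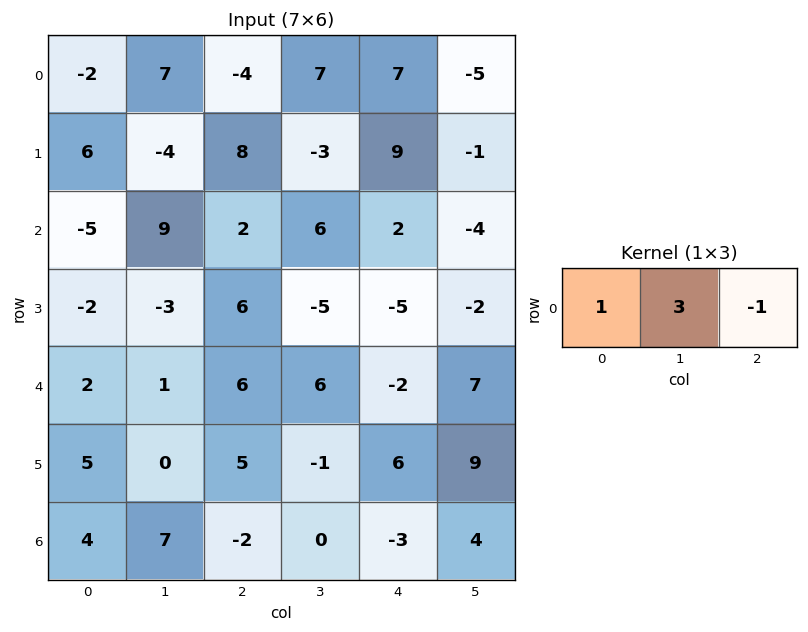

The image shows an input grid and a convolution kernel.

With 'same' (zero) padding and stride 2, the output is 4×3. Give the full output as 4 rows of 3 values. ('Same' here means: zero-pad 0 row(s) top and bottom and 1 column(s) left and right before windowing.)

-13 -12 33
-24 9 16
5 13 -7
5 1 -13

Output[0,0]: The receptive field on the zero-padded input at this output position is [0 -2 7]. Elementwise product with the kernel and sum: 0·1 + -2·3 + 7·-1.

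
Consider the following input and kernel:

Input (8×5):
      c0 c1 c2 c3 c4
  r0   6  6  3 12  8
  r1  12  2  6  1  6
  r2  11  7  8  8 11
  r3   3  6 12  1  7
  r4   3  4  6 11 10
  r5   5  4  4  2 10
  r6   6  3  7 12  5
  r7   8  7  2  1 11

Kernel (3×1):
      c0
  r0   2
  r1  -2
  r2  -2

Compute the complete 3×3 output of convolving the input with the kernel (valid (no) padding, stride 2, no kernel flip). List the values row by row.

Output[0,0]: The receptive field on the input at this output position is [6 / 12 / 11]. Elementwise product with the kernel and sum: 6·2 + 12·-2 + 11·-2.
Output[0,1]: The receptive field on the input at this output position is [3 / 6 / 8]. Elementwise product with the kernel and sum: 3·2 + 6·-2 + 8·-2.

-34 -22 -18
10 -20 -12
-16 -10 -10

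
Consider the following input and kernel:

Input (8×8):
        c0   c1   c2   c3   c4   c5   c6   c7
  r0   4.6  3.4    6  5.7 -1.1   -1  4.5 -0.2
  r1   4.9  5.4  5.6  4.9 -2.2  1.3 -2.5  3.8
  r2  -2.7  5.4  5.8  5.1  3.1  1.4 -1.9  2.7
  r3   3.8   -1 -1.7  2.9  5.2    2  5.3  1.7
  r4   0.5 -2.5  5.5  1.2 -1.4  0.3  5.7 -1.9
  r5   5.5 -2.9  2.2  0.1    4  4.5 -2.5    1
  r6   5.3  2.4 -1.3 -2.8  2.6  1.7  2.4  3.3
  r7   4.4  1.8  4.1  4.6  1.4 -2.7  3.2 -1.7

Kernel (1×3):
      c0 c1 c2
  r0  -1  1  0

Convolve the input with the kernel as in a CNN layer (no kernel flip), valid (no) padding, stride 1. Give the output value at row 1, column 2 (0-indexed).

The receptive field on the input at this output position is [5.6 4.9 -2.2]. Elementwise product with the kernel and sum: 5.6·-1 + 4.9·1.

-0.7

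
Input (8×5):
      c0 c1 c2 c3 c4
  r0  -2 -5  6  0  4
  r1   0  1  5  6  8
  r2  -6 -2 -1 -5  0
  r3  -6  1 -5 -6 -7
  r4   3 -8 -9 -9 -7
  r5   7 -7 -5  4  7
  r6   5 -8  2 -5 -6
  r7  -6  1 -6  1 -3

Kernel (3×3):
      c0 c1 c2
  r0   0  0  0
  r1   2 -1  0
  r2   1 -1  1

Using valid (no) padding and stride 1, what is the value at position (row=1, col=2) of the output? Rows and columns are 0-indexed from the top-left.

The receptive field on the input at this output position is [5 6 8 / -1 -5 0 / -5 -6 -7]. Elementwise product with the kernel and sum: -1·2 + -5·-1 + -5·1 + -6·-1 + -7·1.

-3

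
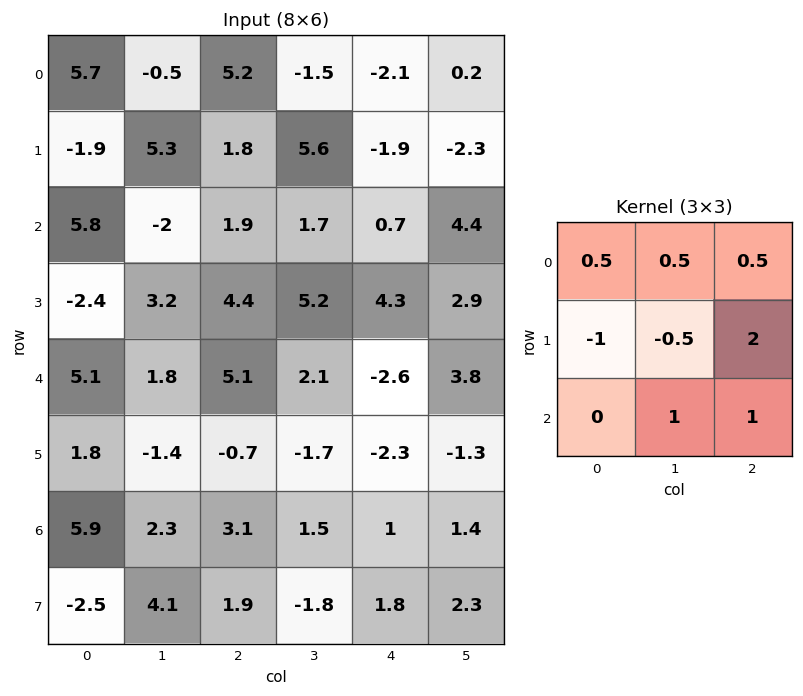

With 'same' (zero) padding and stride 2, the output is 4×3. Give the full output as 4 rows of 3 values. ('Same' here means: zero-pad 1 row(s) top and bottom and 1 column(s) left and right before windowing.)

-0.45 2.3 -1.25
-4.4 20.4 14.65
1.85 3.85 9.4
3.45 -2.65 2.25

Output[0,0]: The receptive field on the zero-padded input at this output position is [0 0 0 / 0 5.7 -0.5 / 0 -1.9 5.3]. Elementwise product with the kernel and sum: 0·0.5 + 0·0.5 + 0·0.5 + 0·-1 + 5.7·-0.5 + -0.5·2 + -1.9·1 + 5.3·1.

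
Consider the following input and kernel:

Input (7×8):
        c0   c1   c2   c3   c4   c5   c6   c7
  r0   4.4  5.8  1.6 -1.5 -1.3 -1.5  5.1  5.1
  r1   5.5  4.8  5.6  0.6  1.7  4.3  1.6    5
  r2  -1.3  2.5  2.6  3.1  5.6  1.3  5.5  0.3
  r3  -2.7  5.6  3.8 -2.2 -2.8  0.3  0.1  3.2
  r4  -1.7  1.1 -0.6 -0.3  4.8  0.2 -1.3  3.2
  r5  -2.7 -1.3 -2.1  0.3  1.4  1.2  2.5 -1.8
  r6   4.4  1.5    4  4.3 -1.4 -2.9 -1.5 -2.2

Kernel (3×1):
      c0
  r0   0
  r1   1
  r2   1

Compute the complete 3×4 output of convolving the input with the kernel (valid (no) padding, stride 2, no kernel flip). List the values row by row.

Output[0,0]: The receptive field on the input at this output position is [4.4 / 5.5 / -1.3]. Elementwise product with the kernel and sum: 5.5·1 + -1.3·1.

4.2 8.2 7.3 7.1
-4.4 3.2 2 -1.2
1.7 1.9 0 1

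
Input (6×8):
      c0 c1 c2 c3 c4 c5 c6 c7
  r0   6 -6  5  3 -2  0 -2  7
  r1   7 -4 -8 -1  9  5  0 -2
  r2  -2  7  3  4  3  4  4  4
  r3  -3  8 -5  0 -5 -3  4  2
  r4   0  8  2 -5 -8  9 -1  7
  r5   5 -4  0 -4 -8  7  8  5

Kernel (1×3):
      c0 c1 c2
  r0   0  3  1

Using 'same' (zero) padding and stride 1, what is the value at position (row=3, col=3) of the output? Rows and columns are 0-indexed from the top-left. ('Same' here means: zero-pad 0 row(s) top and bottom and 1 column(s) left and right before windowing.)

-5

The receptive field on the zero-padded input at this output position is [-5 0 -5]. Elementwise product with the kernel and sum: 0·3 + -5·1.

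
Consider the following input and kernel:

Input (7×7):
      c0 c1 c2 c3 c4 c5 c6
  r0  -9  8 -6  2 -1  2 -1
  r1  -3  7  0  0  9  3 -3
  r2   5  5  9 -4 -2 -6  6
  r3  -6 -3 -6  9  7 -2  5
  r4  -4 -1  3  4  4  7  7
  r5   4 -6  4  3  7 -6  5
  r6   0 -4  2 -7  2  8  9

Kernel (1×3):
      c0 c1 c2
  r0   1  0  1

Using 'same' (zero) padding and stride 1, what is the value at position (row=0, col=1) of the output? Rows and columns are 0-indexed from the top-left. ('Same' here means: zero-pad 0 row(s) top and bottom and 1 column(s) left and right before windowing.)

The receptive field on the zero-padded input at this output position is [-9 8 -6]. Elementwise product with the kernel and sum: -9·1 + -6·1.

-15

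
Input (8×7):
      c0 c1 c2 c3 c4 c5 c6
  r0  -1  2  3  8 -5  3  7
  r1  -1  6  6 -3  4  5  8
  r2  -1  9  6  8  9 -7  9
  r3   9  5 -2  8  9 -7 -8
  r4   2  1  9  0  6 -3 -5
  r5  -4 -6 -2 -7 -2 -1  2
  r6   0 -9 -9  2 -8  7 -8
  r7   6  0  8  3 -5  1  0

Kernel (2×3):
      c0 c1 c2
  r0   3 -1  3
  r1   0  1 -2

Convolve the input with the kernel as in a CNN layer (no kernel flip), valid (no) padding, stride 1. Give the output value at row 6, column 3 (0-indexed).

The receptive field on the input at this output position is [2 -8 7 / 3 -5 1]. Elementwise product with the kernel and sum: 2·3 + -8·-1 + 7·3 + -5·1 + 1·-2.

28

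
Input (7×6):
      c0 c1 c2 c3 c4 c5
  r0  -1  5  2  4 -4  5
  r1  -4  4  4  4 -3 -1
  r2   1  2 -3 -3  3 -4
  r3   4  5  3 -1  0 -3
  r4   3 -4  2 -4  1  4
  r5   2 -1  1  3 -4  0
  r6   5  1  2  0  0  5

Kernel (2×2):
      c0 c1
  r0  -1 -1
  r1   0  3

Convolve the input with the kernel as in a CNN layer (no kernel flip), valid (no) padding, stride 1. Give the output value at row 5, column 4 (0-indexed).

The receptive field on the input at this output position is [-4 0 / 0 5]. Elementwise product with the kernel and sum: -4·-1 + 0·-1 + 5·3.

19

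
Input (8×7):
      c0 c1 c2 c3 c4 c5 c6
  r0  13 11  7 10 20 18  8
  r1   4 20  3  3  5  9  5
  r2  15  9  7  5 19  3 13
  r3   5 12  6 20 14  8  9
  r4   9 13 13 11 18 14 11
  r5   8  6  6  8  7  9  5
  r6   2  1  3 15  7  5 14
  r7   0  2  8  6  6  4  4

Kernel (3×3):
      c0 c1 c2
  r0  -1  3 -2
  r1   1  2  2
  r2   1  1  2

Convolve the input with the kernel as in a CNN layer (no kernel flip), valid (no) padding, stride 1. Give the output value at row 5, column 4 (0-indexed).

The receptive field on the input at this output position is [7 9 5 / 7 5 14 / 6 4 4]. Elementwise product with the kernel and sum: 7·-1 + 9·3 + 5·-2 + 7·1 + 5·2 + 14·2 + 6·1 + 4·1 + 4·2.

73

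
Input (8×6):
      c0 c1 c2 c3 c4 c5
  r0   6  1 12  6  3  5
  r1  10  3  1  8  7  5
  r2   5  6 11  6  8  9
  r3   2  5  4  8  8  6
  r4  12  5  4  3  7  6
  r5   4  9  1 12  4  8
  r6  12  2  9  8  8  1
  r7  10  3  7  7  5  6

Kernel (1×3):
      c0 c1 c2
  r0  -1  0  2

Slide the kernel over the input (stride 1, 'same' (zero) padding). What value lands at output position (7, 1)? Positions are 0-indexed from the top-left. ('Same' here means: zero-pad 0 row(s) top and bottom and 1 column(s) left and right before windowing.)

The receptive field on the zero-padded input at this output position is [10 3 7]. Elementwise product with the kernel and sum: 10·-1 + 7·2.

4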